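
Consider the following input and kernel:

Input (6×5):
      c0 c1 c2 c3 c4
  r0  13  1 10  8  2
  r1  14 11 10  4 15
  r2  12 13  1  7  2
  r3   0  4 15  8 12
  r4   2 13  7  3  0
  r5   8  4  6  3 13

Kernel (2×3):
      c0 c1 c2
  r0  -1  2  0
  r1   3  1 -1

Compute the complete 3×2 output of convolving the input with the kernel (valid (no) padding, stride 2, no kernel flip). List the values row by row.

32 25
3 54
46 7

Output[0,0]: The receptive field on the input at this output position is [13 1 10 / 14 11 10]. Elementwise product with the kernel and sum: 13·-1 + 1·2 + 14·3 + 11·1 + 10·-1.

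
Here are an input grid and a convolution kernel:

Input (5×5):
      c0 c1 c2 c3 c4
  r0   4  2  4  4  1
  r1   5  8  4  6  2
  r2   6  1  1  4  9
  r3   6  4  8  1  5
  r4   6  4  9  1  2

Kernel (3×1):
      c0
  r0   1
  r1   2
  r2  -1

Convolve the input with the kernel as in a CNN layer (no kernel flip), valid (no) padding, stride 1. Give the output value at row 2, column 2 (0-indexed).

The receptive field on the input at this output position is [1 / 8 / 9]. Elementwise product with the kernel and sum: 1·1 + 8·2 + 9·-1.

8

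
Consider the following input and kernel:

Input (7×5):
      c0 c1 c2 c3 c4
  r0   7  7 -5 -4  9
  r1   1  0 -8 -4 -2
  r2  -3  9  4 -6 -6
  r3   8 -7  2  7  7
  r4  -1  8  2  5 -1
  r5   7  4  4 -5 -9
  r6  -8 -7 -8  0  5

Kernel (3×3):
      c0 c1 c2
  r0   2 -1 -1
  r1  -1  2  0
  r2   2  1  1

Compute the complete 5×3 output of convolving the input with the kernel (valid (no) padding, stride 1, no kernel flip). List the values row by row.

18 23 -19
42 6 -8
-33 54 40
60 -20 -8
-42 -9 -25

Output[0,0]: The receptive field on the input at this output position is [7 7 -5 / 1 0 -8 / -3 9 4]. Elementwise product with the kernel and sum: 7·2 + 7·-1 + -5·-1 + 1·-1 + 0·2 + -3·2 + 9·1 + 4·1.
Output[0,1]: The receptive field on the input at this output position is [7 -5 -4 / 0 -8 -4 / 9 4 -6]. Elementwise product with the kernel and sum: 7·2 + -5·-1 + -4·-1 + 0·-1 + -8·2 + 9·2 + 4·1 + -6·1.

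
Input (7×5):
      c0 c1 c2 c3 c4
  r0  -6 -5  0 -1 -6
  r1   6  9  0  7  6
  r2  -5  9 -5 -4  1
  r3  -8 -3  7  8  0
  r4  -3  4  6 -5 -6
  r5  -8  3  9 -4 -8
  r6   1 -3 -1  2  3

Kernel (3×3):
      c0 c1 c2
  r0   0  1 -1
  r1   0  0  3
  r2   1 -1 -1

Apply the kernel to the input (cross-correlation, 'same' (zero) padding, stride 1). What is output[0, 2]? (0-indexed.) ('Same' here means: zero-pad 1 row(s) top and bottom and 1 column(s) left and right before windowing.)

The receptive field on the zero-padded input at this output position is [0 0 0 / -5 0 -1 / 9 0 7]. Elementwise product with the kernel and sum: 0·1 + 0·-1 + -1·3 + 9·1 + 0·-1 + 7·-1.

-1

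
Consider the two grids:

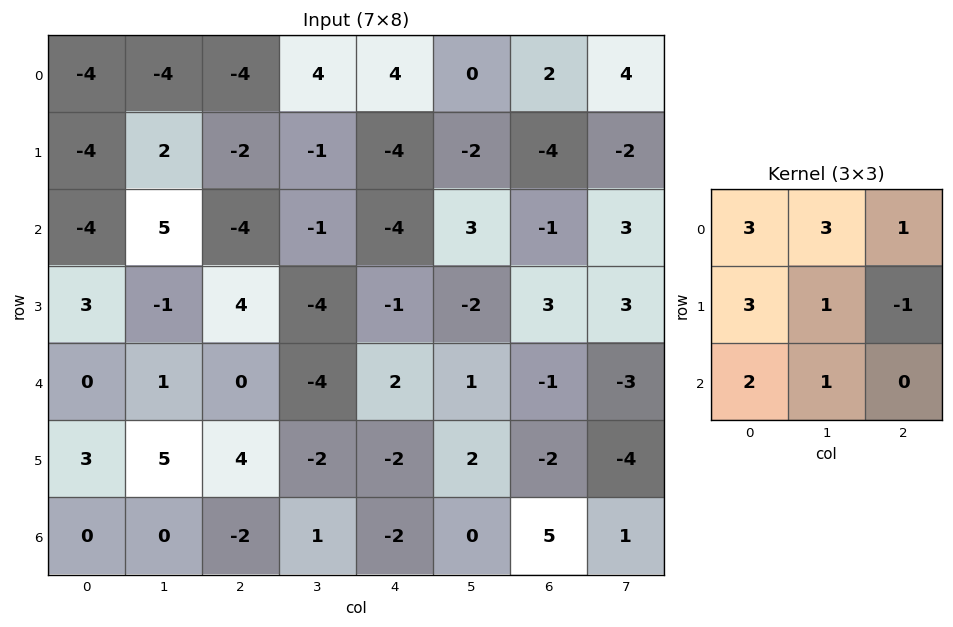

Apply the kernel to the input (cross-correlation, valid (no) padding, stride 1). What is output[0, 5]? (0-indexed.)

The receptive field on the input at this output position is [0 2 4 / -2 -4 -2 / 3 -1 3]. Elementwise product with the kernel and sum: 0·3 + 2·3 + 4·1 + -2·3 + -4·1 + -2·-1 + 3·2 + -1·1.

7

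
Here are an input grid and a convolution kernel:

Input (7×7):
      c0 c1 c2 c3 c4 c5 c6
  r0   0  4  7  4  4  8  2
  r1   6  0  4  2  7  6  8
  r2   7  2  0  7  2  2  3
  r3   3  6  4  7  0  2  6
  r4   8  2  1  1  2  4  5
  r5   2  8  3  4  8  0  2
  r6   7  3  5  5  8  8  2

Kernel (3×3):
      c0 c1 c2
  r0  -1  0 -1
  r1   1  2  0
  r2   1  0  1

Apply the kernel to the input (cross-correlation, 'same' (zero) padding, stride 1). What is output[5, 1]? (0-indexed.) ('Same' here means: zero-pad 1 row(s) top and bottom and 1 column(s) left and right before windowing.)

21

The receptive field on the zero-padded input at this output position is [8 2 1 / 2 8 3 / 7 3 5]. Elementwise product with the kernel and sum: 8·-1 + 1·-1 + 2·1 + 8·2 + 7·1 + 5·1.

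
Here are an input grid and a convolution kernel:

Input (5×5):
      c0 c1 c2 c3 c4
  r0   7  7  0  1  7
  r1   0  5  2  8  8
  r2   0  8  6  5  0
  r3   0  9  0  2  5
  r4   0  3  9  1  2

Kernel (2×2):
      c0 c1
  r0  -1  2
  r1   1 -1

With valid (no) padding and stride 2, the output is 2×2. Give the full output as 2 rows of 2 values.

Output[0,0]: The receptive field on the input at this output position is [7 7 / 0 5]. Elementwise product with the kernel and sum: 7·-1 + 7·2 + 0·1 + 5·-1.

2 -4
7 2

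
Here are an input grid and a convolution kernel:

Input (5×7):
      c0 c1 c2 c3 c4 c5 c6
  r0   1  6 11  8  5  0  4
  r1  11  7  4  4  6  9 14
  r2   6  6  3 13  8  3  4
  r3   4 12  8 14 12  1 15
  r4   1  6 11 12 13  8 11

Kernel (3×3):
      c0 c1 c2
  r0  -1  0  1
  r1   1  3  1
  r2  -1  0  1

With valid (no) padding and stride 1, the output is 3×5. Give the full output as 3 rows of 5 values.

43 32 21 13 42
24 27 56 32 32
55 63 69 37 24

Output[0,0]: The receptive field on the input at this output position is [1 6 11 / 11 7 4 / 6 6 3]. Elementwise product with the kernel and sum: 1·-1 + 11·1 + 11·1 + 7·3 + 4·1 + 6·-1 + 3·1.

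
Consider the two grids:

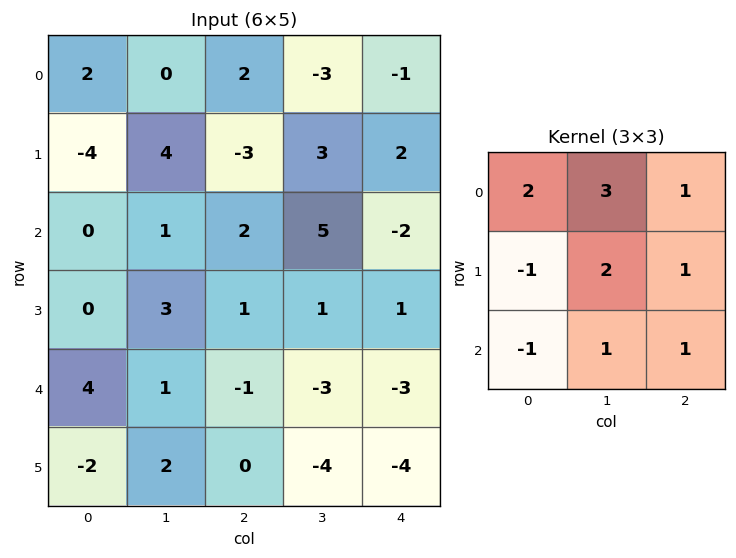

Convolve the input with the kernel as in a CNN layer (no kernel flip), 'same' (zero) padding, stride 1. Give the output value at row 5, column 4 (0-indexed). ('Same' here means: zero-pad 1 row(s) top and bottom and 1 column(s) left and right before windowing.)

The receptive field on the zero-padded input at this output position is [-3 -3 0 / -4 -4 0 / 0 0 0]. Elementwise product with the kernel and sum: -3·2 + -3·3 + 0·1 + -4·-1 + -4·2 + 0·1 + 0·-1 + 0·1 + 0·1.

-19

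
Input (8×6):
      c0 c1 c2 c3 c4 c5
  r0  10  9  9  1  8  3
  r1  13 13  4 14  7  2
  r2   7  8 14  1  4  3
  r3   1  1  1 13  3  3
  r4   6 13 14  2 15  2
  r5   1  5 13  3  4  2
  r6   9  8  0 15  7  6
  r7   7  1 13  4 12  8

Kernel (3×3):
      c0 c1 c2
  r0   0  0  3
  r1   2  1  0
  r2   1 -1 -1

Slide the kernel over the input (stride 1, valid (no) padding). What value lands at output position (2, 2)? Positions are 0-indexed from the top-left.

The receptive field on the input at this output position is [14 1 4 / 1 13 3 / 14 2 15]. Elementwise product with the kernel and sum: 4·3 + 1·2 + 13·1 + 14·1 + 2·-1 + 15·-1.

24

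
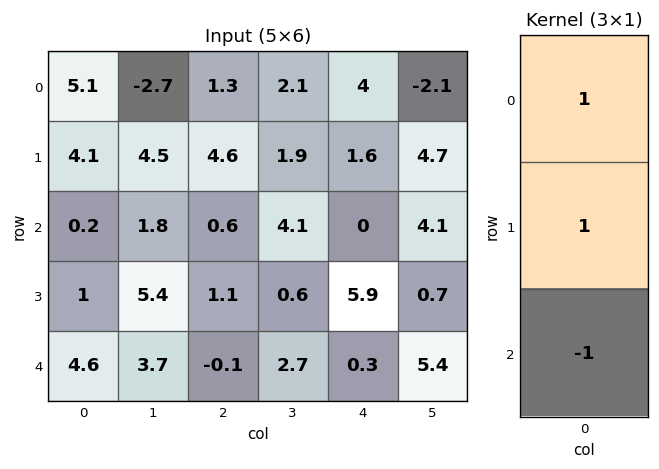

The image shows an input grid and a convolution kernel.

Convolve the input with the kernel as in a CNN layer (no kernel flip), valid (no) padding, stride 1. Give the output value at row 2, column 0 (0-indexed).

The receptive field on the input at this output position is [0.2 / 1 / 4.6]. Elementwise product with the kernel and sum: 0.2·1 + 1·1 + 4.6·-1.

-3.4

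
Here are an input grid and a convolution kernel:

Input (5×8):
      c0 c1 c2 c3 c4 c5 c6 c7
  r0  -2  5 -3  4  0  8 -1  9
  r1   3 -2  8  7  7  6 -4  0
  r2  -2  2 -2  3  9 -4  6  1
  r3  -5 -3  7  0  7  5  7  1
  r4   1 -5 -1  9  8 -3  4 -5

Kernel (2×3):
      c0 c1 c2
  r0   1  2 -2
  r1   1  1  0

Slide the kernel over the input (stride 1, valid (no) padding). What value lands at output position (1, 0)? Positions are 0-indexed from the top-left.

-17

The receptive field on the input at this output position is [3 -2 8 / -2 2 -2]. Elementwise product with the kernel and sum: 3·1 + -2·2 + 8·-2 + -2·1 + 2·1.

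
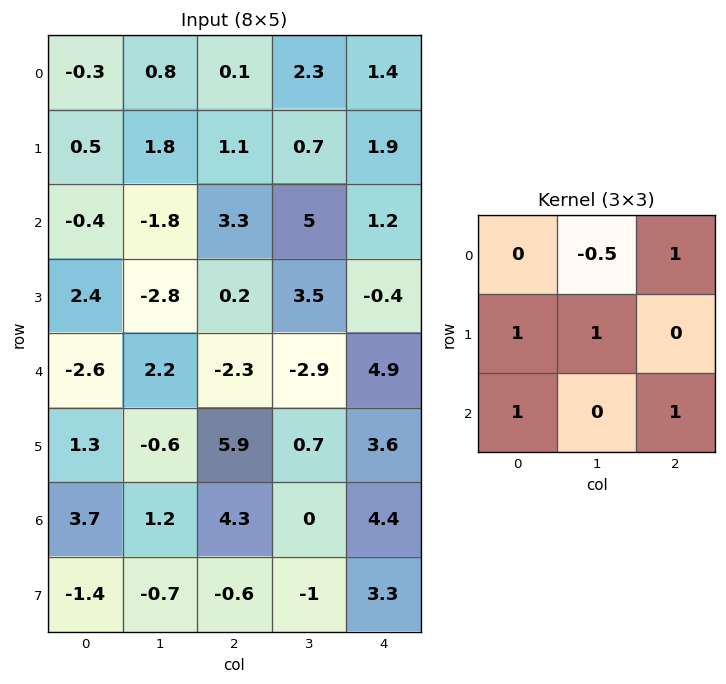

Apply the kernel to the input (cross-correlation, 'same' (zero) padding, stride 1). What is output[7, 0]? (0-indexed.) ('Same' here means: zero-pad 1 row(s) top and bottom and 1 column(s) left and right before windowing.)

The receptive field on the zero-padded input at this output position is [0 3.7 1.2 / 0 -1.4 -0.7 / 0 0 0]. Elementwise product with the kernel and sum: 3.7·-0.5 + 1.2·1 + 0·1 + -1.4·1 + 0·1 + 0·1.

-2.05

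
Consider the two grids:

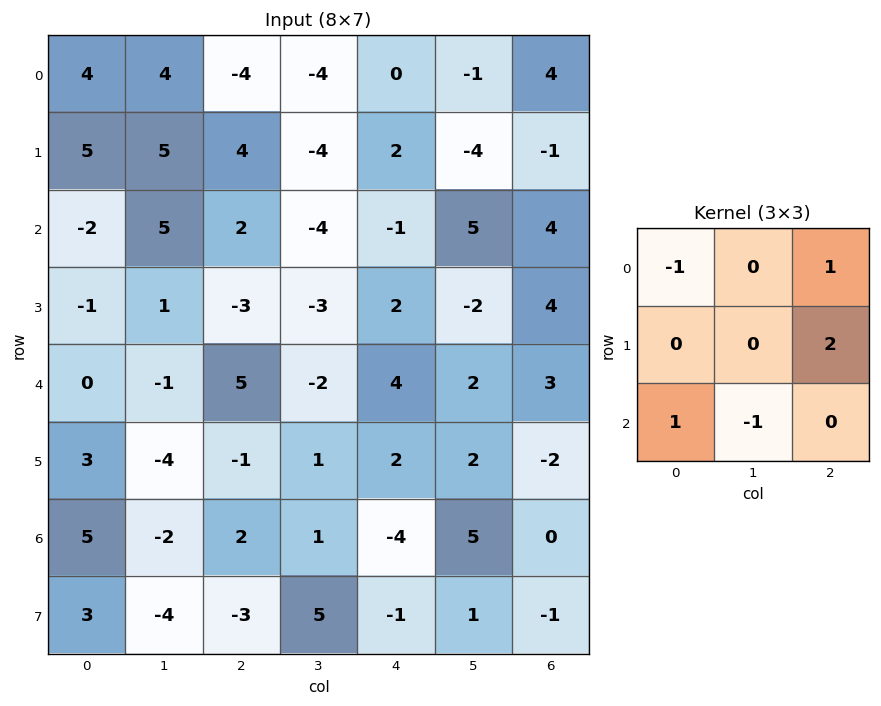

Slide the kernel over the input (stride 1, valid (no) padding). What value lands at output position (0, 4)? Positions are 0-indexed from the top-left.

-4

The receptive field on the input at this output position is [0 -1 4 / 2 -4 -1 / -1 5 4]. Elementwise product with the kernel and sum: 0·-1 + 4·1 + -1·2 + -1·1 + 5·-1.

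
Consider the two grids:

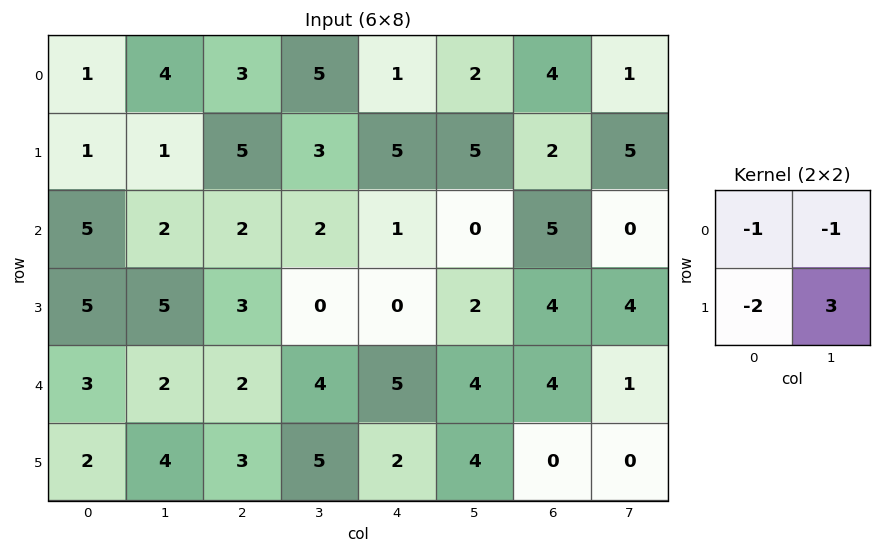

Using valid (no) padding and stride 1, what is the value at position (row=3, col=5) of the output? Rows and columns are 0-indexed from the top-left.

-2

The receptive field on the input at this output position is [2 4 / 4 4]. Elementwise product with the kernel and sum: 2·-1 + 4·-1 + 4·-2 + 4·3.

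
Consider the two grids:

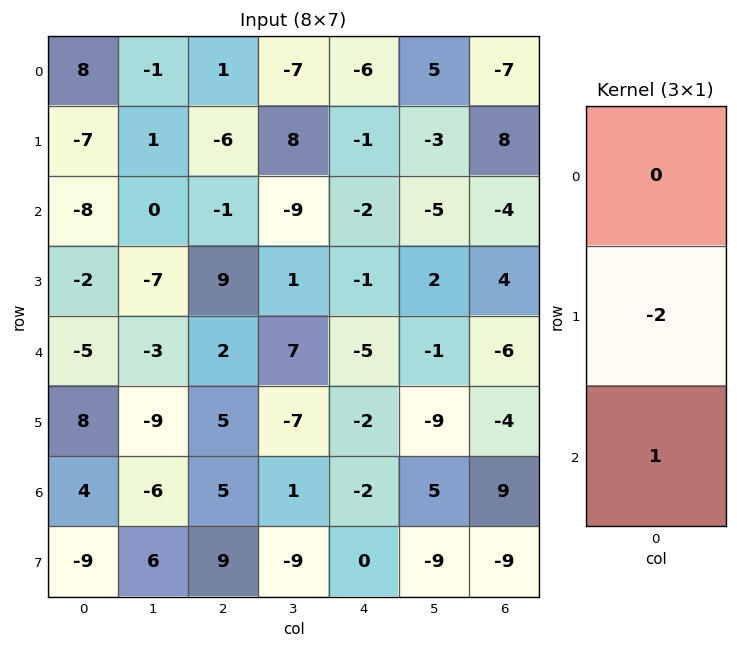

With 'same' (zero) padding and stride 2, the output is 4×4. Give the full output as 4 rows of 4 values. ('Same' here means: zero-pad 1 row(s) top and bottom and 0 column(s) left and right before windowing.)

-23 -8 11 22
14 11 3 12
18 1 8 8
-17 -1 4 -27

Output[0,0]: The receptive field on the zero-padded input at this output position is [0 / 8 / -7]. Elementwise product with the kernel and sum: 8·-2 + -7·1.
Output[0,1]: The receptive field on the zero-padded input at this output position is [0 / 1 / -6]. Elementwise product with the kernel and sum: 1·-2 + -6·1.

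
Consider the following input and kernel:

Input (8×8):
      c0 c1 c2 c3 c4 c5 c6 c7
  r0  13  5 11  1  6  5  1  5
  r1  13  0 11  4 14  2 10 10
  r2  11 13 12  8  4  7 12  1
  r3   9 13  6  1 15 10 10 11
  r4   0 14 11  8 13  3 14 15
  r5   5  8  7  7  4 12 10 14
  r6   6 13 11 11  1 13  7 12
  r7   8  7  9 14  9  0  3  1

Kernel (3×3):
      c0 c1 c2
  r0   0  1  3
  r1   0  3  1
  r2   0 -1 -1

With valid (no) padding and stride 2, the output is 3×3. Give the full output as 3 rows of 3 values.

24 33 5
69 17 66
54 60 71

Output[0,0]: The receptive field on the input at this output position is [13 5 11 / 13 0 11 / 11 13 12]. Elementwise product with the kernel and sum: 5·1 + 11·3 + 0·3 + 11·1 + 13·-1 + 12·-1.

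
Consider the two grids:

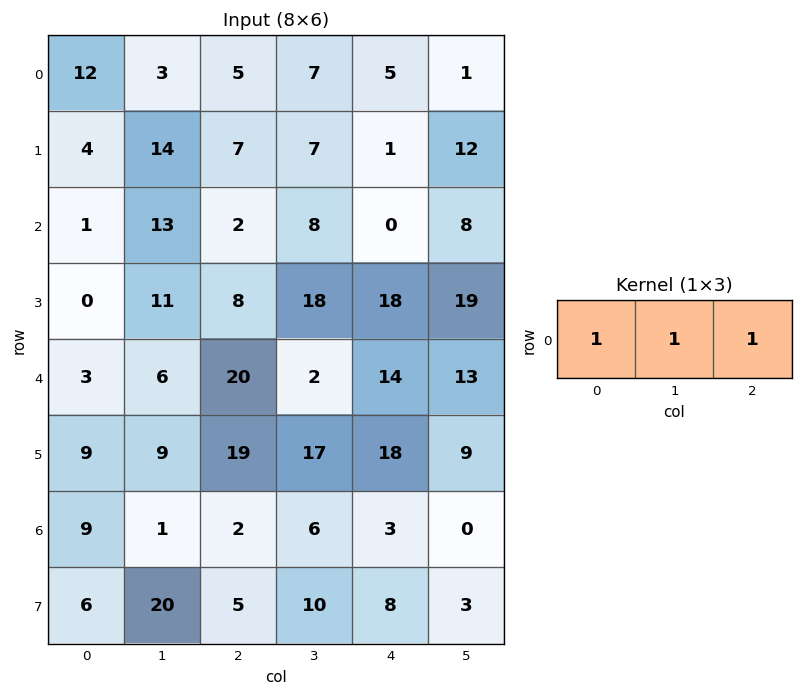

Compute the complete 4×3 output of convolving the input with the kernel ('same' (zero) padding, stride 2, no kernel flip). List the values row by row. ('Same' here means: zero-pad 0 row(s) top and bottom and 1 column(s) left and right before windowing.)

Output[0,0]: The receptive field on the zero-padded input at this output position is [0 12 3]. Elementwise product with the kernel and sum: 0·1 + 12·1 + 3·1.
Output[0,1]: The receptive field on the zero-padded input at this output position is [3 5 7]. Elementwise product with the kernel and sum: 3·1 + 5·1 + 7·1.

15 15 13
14 23 16
9 28 29
10 9 9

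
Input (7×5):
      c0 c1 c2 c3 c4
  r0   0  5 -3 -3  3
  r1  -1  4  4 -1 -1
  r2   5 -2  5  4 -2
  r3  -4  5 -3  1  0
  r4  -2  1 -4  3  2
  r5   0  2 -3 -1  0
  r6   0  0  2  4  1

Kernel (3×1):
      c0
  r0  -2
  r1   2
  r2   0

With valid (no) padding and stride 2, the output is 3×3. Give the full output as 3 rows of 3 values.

Output[0,0]: The receptive field on the input at this output position is [0 / -1 / 5]. Elementwise product with the kernel and sum: 0·-2 + -1·2.

-2 14 -8
-18 -16 4
4 2 -4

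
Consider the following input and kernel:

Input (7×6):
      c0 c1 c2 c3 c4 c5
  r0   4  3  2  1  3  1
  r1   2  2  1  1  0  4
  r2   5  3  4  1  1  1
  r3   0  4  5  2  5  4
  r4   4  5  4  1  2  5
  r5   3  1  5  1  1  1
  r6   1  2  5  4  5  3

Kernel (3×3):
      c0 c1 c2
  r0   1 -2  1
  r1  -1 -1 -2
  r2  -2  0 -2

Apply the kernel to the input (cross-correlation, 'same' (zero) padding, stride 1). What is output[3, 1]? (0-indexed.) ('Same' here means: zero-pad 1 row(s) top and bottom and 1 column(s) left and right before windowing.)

-27

The receptive field on the zero-padded input at this output position is [5 3 4 / 0 4 5 / 4 5 4]. Elementwise product with the kernel and sum: 5·1 + 3·-2 + 4·1 + 0·-1 + 4·-1 + 5·-2 + 4·-2 + 4·-2.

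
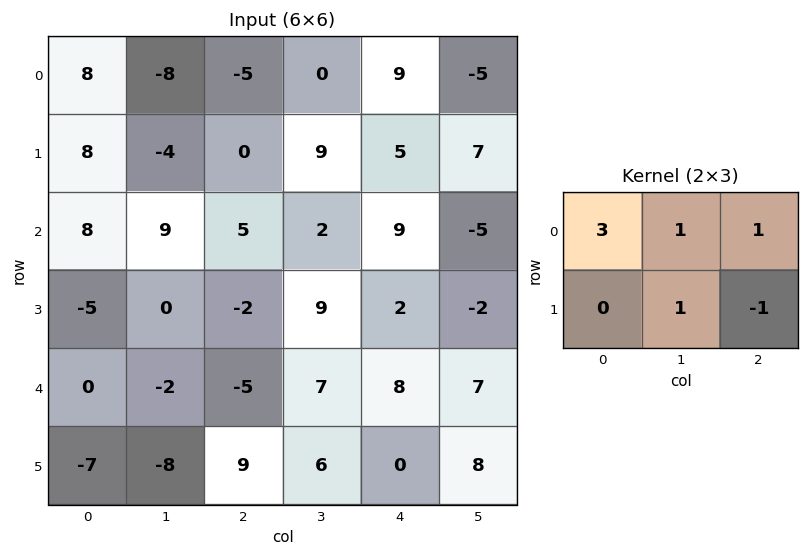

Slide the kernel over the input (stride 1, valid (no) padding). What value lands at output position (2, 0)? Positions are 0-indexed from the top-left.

The receptive field on the input at this output position is [8 9 5 / -5 0 -2]. Elementwise product with the kernel and sum: 8·3 + 9·1 + 5·1 + 0·1 + -2·-1.

40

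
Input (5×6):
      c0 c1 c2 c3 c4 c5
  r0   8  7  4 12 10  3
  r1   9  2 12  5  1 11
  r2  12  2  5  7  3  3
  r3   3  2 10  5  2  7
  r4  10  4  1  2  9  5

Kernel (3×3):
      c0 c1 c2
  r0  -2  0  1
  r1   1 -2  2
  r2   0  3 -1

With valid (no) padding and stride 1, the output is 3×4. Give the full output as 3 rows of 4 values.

Output[0,0]: The receptive field on the input at this output position is [8 7 4 / 9 2 12 / 12 2 5]. Elementwise product with the kernel and sum: 8·-2 + 4·1 + 9·1 + 2·-2 + 12·2 + 2·3 + 5·-1.

18 -6 24 10
8 32 -13 7
11 -4 -6 26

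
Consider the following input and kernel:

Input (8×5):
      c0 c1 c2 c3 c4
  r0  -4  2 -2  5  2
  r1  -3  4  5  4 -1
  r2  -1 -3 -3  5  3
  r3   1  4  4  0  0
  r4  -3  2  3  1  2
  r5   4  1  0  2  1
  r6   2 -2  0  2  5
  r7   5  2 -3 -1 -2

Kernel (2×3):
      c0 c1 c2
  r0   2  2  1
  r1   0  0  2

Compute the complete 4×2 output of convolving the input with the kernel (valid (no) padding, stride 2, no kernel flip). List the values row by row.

Output[0,0]: The receptive field on the input at this output position is [-4 2 -2 / -3 4 5]. Elementwise product with the kernel and sum: -4·2 + 2·2 + -2·1 + 5·2.

4 6
-3 7
1 12
-6 5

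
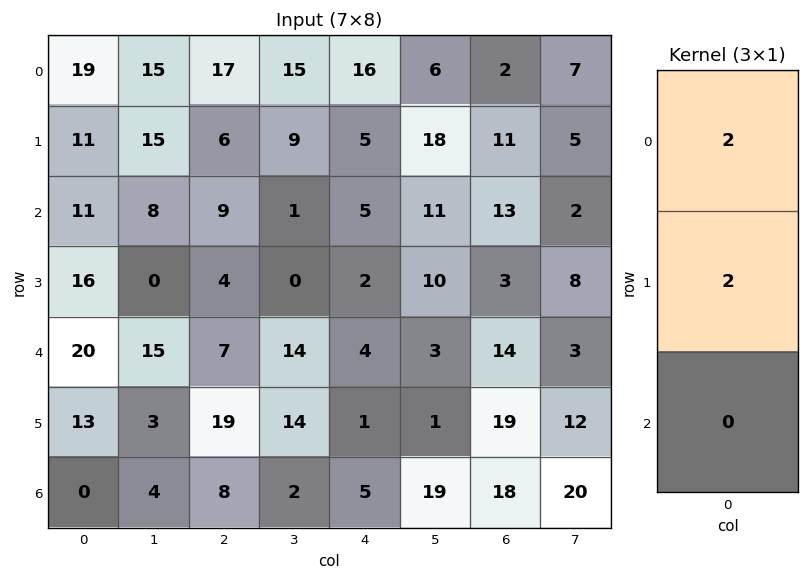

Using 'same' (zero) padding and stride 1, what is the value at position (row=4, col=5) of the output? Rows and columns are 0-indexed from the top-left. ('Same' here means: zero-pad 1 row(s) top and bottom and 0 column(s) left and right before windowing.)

The receptive field on the zero-padded input at this output position is [10 / 3 / 1]. Elementwise product with the kernel and sum: 10·2 + 3·2.

26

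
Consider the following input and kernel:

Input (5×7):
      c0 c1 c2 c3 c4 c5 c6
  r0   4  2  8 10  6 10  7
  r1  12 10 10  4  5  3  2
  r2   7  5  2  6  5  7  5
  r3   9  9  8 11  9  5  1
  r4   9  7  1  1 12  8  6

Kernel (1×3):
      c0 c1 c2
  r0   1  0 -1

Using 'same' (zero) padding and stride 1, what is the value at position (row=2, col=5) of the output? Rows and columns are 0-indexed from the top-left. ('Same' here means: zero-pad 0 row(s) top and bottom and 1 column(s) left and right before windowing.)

The receptive field on the zero-padded input at this output position is [5 7 5]. Elementwise product with the kernel and sum: 5·1 + 5·-1.

0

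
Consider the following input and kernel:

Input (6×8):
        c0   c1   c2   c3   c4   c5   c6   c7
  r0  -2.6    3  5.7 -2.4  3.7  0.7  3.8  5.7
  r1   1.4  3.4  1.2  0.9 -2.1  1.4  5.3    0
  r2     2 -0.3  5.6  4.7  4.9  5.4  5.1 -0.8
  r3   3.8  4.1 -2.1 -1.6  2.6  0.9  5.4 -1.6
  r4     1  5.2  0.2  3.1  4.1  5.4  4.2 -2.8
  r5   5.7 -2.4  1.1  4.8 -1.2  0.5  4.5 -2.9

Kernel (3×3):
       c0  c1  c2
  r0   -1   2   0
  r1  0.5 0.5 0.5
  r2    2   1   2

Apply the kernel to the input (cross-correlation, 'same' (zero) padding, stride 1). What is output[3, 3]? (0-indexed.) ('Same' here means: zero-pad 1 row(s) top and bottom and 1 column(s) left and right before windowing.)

14.95

The receptive field on the zero-padded input at this output position is [5.6 4.7 4.9 / -2.1 -1.6 2.6 / 0.2 3.1 4.1]. Elementwise product with the kernel and sum: 5.6·-1 + 4.7·2 + -2.1·0.5 + -1.6·0.5 + 2.6·0.5 + 0.2·2 + 3.1·1 + 4.1·2.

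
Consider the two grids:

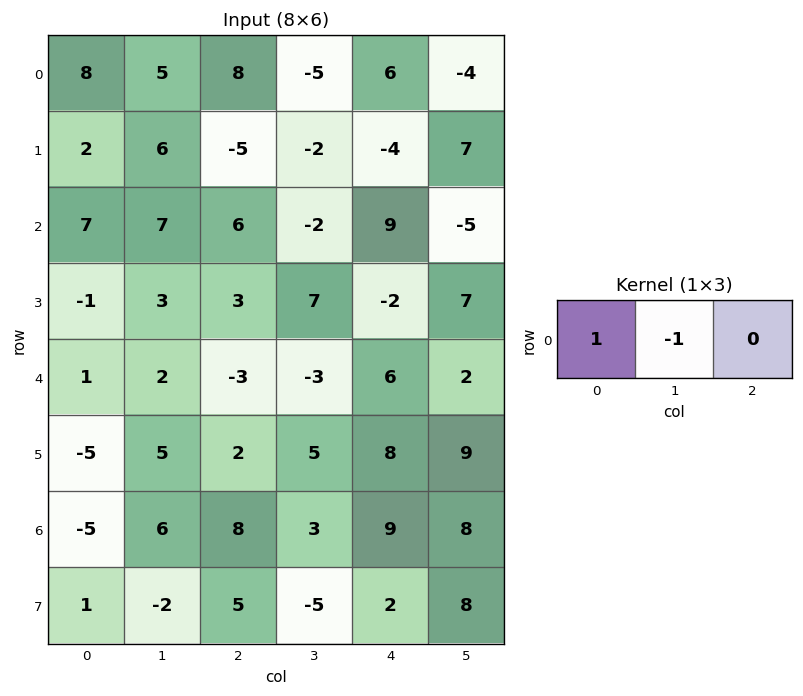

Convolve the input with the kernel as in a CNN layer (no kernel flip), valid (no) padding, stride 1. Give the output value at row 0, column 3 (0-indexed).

The receptive field on the input at this output position is [-5 6 -4]. Elementwise product with the kernel and sum: -5·1 + 6·-1.

-11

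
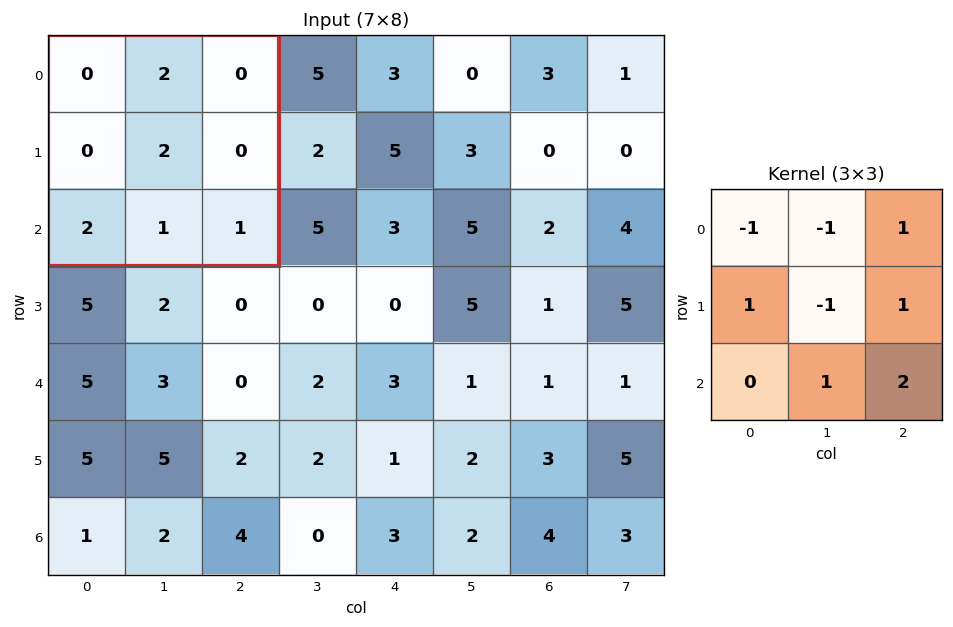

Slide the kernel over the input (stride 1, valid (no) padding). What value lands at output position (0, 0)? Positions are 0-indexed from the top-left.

The receptive field on the input at this output position is [0 2 0 / 0 2 0 / 2 1 1]. Elementwise product with the kernel and sum: 0·-1 + 2·-1 + 0·1 + 0·1 + 2·-1 + 0·1 + 1·1 + 1·2.

-1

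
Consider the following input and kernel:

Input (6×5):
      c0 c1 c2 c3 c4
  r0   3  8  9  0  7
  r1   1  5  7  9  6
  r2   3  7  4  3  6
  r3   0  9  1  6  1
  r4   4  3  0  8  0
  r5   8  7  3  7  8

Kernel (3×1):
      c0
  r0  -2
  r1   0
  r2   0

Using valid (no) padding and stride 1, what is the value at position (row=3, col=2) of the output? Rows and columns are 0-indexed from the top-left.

The receptive field on the input at this output position is [1 / 0 / 3]. Elementwise product with the kernel and sum: 1·-2.

-2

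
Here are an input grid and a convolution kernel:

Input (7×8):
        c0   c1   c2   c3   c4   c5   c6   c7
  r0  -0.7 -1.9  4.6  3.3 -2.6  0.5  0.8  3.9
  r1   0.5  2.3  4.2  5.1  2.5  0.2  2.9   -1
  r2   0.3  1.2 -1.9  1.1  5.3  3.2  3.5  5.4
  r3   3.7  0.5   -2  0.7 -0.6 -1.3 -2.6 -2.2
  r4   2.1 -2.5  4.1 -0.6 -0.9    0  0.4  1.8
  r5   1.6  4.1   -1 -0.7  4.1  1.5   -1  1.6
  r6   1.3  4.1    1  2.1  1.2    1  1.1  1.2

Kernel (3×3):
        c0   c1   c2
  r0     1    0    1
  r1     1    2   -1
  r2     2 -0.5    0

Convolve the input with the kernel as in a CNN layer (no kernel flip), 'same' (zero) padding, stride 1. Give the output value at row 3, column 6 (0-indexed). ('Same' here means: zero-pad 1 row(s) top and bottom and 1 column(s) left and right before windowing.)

The receptive field on the zero-padded input at this output position is [3.2 3.5 5.4 / -1.3 -2.6 -2.2 / 0 0.4 1.8]. Elementwise product with the kernel and sum: 3.2·1 + 5.4·1 + -1.3·1 + -2.6·2 + -2.2·-1 + 0·2 + 0.4·-0.5.

4.1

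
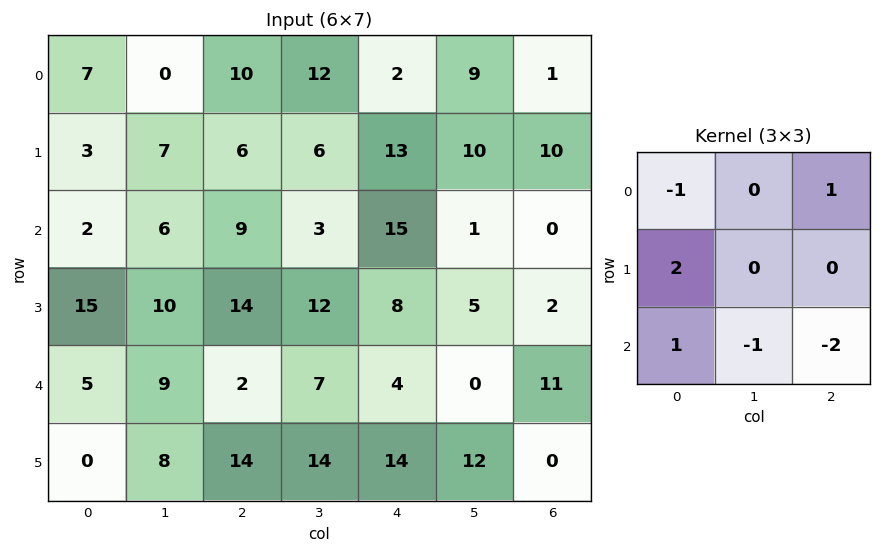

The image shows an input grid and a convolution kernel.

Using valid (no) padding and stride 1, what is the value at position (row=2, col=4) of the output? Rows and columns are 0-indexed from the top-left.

The receptive field on the input at this output position is [15 1 0 / 8 5 2 / 4 0 11]. Elementwise product with the kernel and sum: 15·-1 + 0·1 + 8·2 + 4·1 + 0·-1 + 11·-2.

-17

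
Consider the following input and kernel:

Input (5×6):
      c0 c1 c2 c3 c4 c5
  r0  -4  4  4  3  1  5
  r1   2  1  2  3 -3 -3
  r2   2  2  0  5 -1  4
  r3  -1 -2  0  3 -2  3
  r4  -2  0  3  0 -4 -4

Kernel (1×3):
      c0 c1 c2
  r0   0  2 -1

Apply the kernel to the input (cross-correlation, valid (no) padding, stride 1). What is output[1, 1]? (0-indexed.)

1

The receptive field on the input at this output position is [1 2 3]. Elementwise product with the kernel and sum: 2·2 + 3·-1.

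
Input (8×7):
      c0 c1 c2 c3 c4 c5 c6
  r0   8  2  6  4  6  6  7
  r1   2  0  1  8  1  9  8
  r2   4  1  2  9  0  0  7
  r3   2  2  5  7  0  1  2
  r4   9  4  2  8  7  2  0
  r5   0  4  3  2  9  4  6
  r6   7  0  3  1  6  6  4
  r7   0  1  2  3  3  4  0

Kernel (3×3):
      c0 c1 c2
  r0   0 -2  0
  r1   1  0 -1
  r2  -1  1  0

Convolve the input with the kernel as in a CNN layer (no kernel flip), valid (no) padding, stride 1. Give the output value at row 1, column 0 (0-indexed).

The receptive field on the input at this output position is [2 0 1 / 4 1 2 / 2 2 5]. Elementwise product with the kernel and sum: 0·-2 + 4·1 + 2·-1 + 2·-1 + 2·1.

2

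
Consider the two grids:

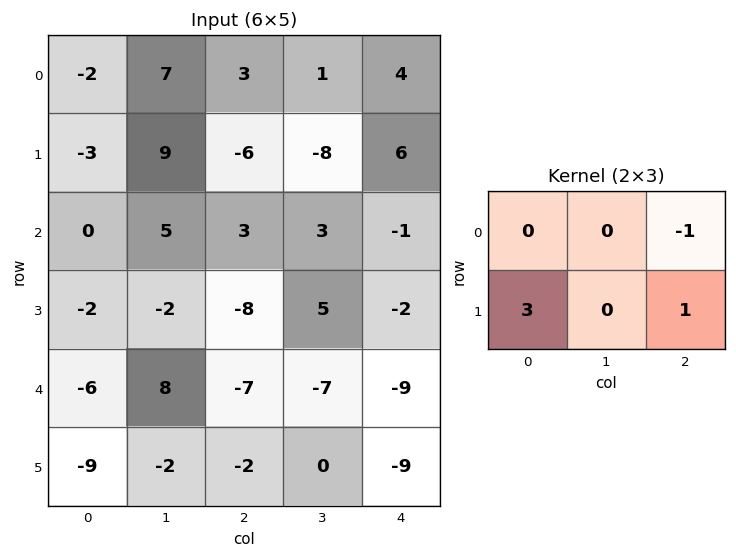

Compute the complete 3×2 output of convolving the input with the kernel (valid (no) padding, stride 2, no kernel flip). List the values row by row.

-18 -16
-17 -25
-22 -6

Output[0,0]: The receptive field on the input at this output position is [-2 7 3 / -3 9 -6]. Elementwise product with the kernel and sum: 3·-1 + -3·3 + -6·1.
Output[0,1]: The receptive field on the input at this output position is [3 1 4 / -6 -8 6]. Elementwise product with the kernel and sum: 4·-1 + -6·3 + 6·1.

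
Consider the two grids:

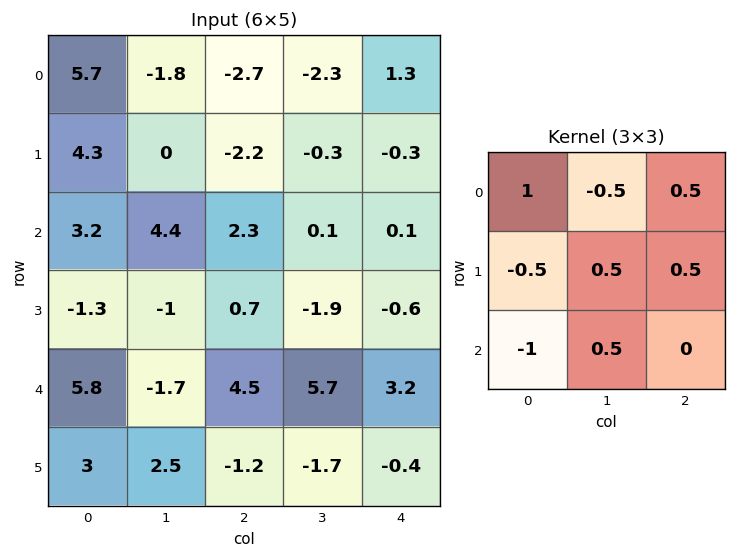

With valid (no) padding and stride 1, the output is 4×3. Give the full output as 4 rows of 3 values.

Output[0,0]: The receptive field on the input at this output position is [5.7 -1.8 -2.7 / 4.3 0 -2.2 / 3.2 4.4 2.3]. Elementwise product with the kernel and sum: 5.7·1 + -1.8·-0.5 + -2.7·0.5 + 4.3·-0.5 + 0·0.5 + -2.2·0.5 + 3.2·-1 + 4.4·0.5.
Output[0,1]: The receptive field on the input at this output position is [-1.8 -2.7 -2.3 / 0 -2.2 -0.3 / 4.4 2.3 0.1]. Elementwise product with the kernel and sum: -1.8·1 + -2.7·-0.5 + -2.3·0.5 + 0·-0.5 + -2.2·0.5 + -0.3·0.5 + 4.4·-1 + 2.3·0.5.

1 -6.1 -2.35
5.75 1.3 -4.9
-4 7.15 -0.95
-3.7 0.55 3.9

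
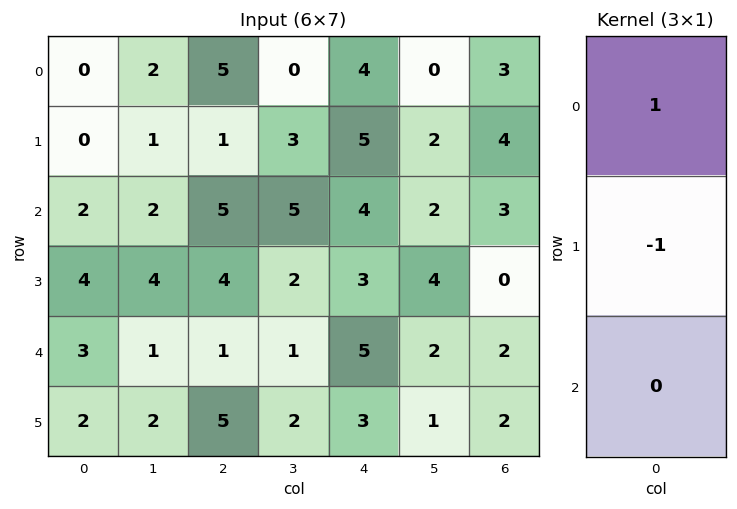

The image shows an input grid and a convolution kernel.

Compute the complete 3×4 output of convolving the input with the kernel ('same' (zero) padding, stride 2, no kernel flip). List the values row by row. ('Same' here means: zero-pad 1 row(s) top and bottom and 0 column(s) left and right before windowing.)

Output[0,0]: The receptive field on the zero-padded input at this output position is [0 / 0 / 0]. Elementwise product with the kernel and sum: 0·1 + 0·-1.
Output[0,1]: The receptive field on the zero-padded input at this output position is [0 / 5 / 1]. Elementwise product with the kernel and sum: 0·1 + 5·-1.

0 -5 -4 -3
-2 -4 1 1
1 3 -2 -2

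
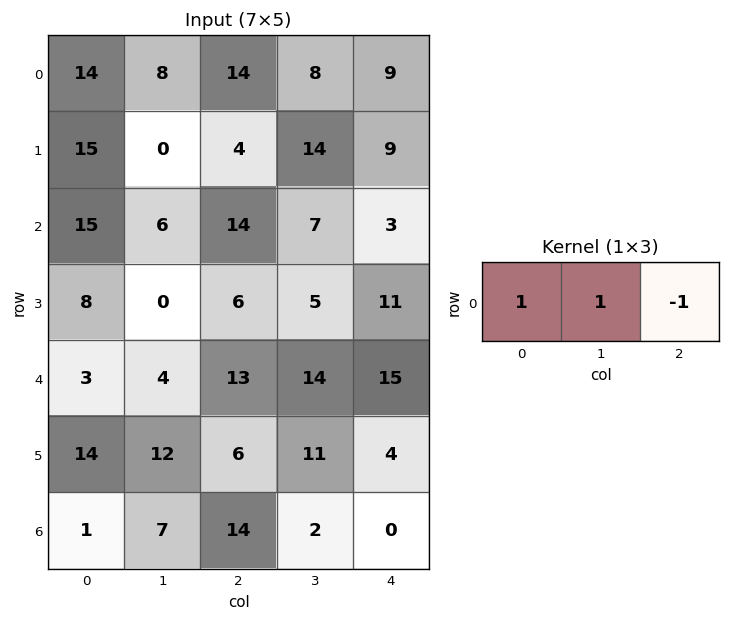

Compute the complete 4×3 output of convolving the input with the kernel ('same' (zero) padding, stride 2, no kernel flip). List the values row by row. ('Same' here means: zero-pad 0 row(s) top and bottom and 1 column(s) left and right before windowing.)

6 14 17
9 13 10
-1 3 29
-6 19 2

Output[0,0]: The receptive field on the zero-padded input at this output position is [0 14 8]. Elementwise product with the kernel and sum: 0·1 + 14·1 + 8·-1.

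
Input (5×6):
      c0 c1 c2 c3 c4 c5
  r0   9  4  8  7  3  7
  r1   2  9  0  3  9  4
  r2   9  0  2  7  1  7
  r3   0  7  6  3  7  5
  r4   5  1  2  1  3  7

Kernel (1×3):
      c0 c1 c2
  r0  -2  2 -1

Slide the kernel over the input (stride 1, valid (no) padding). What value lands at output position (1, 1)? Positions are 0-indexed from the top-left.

-21

The receptive field on the input at this output position is [9 0 3]. Elementwise product with the kernel and sum: 9·-2 + 0·2 + 3·-1.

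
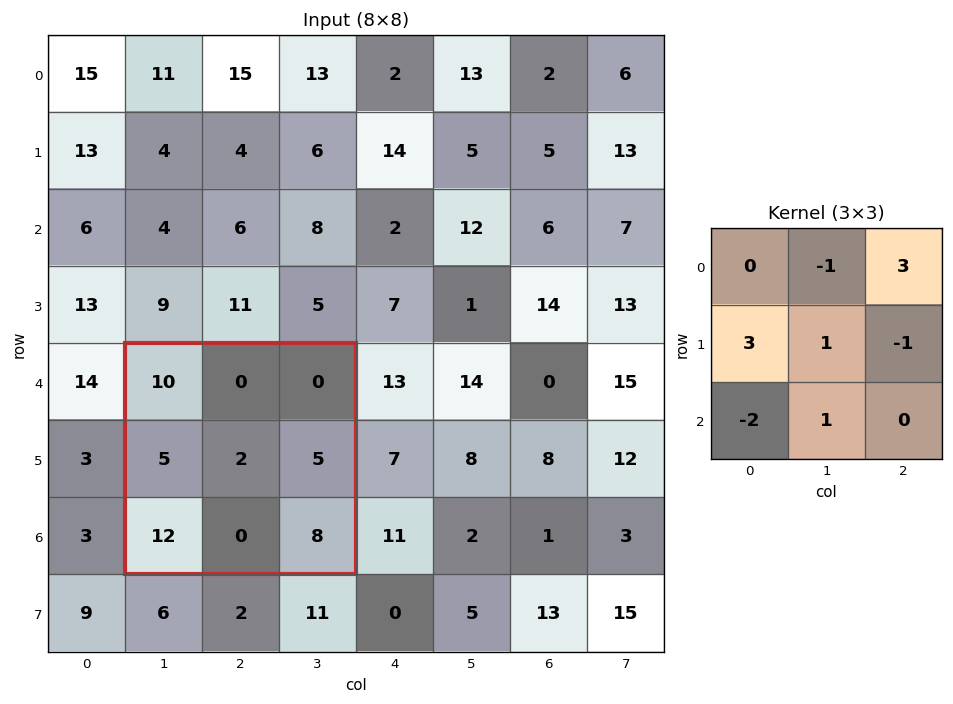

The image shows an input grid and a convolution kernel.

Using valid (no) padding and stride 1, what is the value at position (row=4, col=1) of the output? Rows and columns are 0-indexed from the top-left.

-12

The receptive field on the input at this output position is [10 0 0 / 5 2 5 / 12 0 8]. Elementwise product with the kernel and sum: 0·-1 + 0·3 + 5·3 + 2·1 + 5·-1 + 12·-2 + 0·1.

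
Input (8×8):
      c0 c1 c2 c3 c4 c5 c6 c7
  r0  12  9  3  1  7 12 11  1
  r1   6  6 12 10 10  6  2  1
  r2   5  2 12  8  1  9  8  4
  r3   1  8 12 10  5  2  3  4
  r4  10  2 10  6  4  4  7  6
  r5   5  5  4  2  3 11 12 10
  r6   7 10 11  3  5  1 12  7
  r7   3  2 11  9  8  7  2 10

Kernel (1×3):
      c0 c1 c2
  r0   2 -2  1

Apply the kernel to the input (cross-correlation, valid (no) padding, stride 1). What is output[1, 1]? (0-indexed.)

The receptive field on the input at this output position is [6 12 10]. Elementwise product with the kernel and sum: 6·2 + 12·-2 + 10·1.

-2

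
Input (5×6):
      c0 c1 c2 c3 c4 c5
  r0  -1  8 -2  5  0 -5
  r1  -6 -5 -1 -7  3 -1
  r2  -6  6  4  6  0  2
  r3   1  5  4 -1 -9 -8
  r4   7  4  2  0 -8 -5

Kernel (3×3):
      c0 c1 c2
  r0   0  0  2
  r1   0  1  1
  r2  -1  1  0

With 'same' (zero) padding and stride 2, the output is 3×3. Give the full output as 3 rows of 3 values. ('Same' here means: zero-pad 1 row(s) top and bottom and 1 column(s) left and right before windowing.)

1 7 5
-9 -5 -8
21 0 -29

Output[0,0]: The receptive field on the zero-padded input at this output position is [0 0 0 / 0 -1 8 / 0 -6 -5]. Elementwise product with the kernel and sum: 0·2 + -1·1 + 8·1 + 0·-1 + -6·1.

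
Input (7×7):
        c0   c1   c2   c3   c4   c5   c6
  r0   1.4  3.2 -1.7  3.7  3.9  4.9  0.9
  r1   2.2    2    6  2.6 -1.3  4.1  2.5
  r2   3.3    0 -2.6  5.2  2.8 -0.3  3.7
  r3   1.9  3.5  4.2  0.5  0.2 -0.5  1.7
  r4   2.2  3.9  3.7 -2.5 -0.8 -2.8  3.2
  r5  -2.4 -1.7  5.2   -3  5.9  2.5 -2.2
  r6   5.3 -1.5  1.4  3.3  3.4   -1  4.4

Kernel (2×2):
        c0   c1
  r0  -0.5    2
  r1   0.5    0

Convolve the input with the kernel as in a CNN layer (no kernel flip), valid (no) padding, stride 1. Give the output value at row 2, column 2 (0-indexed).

The receptive field on the input at this output position is [-2.6 5.2 / 4.2 0.5]. Elementwise product with the kernel and sum: -2.6·-0.5 + 5.2·2 + 4.2·0.5.

13.8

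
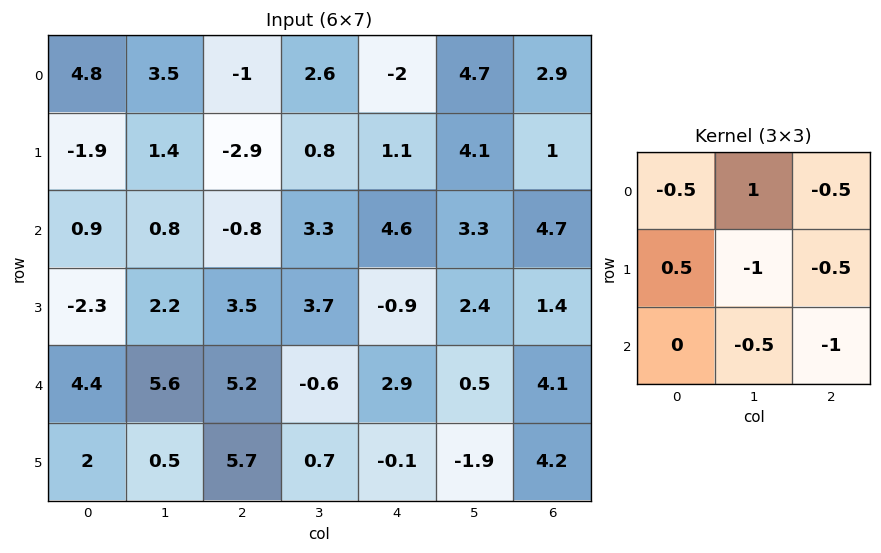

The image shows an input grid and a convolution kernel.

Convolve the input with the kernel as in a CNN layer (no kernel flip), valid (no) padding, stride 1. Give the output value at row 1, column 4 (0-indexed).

The receptive field on the input at this output position is [1.1 4.1 1 / 4.6 3.3 4.7 / -0.9 2.4 1.4]. Elementwise product with the kernel and sum: 1.1·-0.5 + 4.1·1 + 1·-0.5 + 4.6·0.5 + 3.3·-1 + 4.7·-0.5 + 2.4·-0.5 + 1.4·-1.

-2.9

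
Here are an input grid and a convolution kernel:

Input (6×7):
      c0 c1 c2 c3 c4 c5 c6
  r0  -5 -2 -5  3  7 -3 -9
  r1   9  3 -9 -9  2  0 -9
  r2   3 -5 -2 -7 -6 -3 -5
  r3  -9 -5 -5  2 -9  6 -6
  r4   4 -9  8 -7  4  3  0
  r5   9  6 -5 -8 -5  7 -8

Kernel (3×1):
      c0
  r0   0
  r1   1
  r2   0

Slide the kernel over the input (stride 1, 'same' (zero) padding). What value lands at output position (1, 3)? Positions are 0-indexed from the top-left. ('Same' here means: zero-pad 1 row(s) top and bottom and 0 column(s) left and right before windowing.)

The receptive field on the zero-padded input at this output position is [3 / -9 / -7]. Elementwise product with the kernel and sum: -9·1.

-9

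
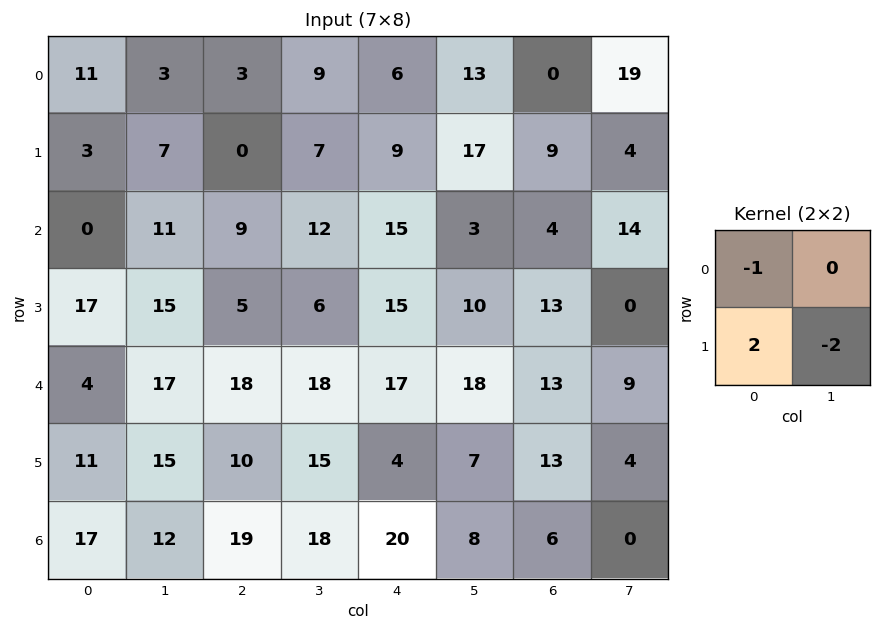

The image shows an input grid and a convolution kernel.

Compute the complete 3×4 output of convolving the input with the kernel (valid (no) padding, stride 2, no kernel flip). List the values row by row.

Output[0,0]: The receptive field on the input at this output position is [11 3 / 3 7]. Elementwise product with the kernel and sum: 11·-1 + 3·2 + 7·-2.

-19 -17 -22 10
4 -11 -5 22
-12 -28 -23 5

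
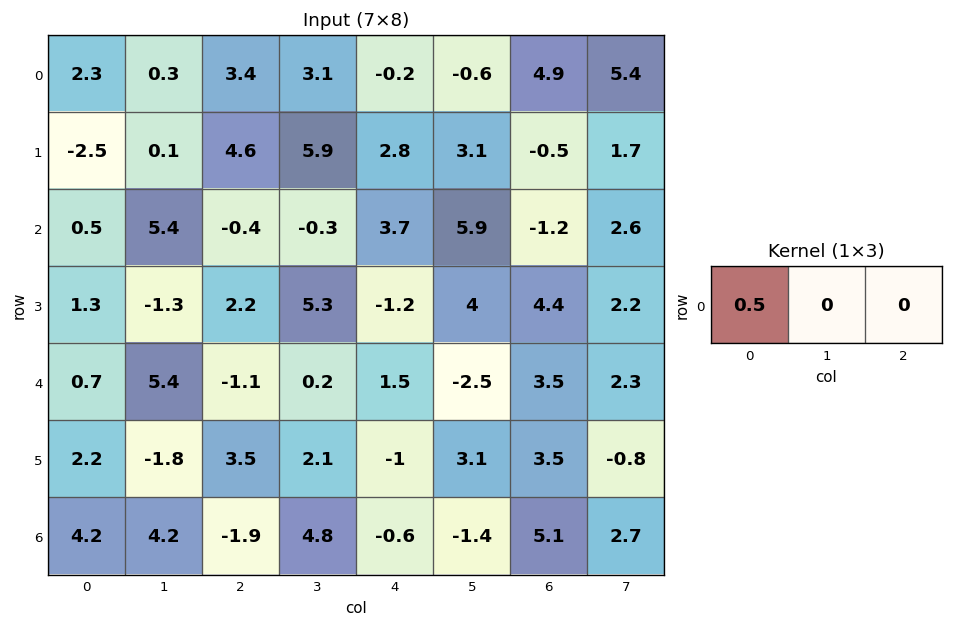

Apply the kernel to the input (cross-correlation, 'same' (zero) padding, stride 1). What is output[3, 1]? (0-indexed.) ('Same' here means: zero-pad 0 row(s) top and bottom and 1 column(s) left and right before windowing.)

The receptive field on the zero-padded input at this output position is [1.3 -1.3 2.2]. Elementwise product with the kernel and sum: 1.3·0.5.

0.65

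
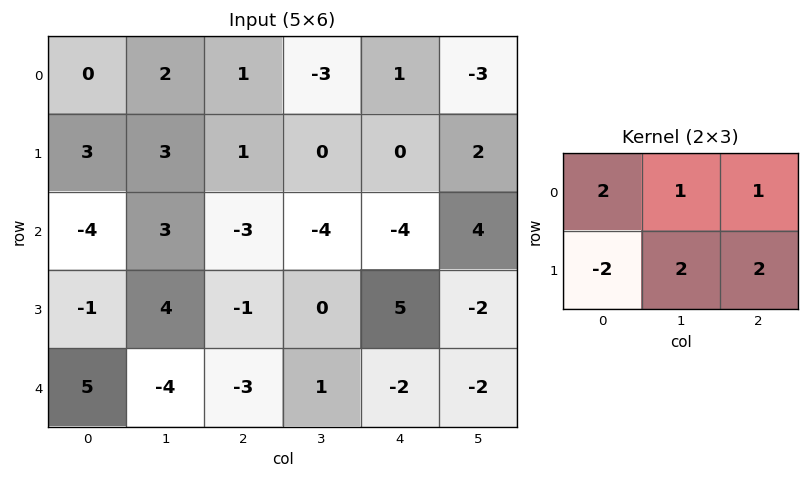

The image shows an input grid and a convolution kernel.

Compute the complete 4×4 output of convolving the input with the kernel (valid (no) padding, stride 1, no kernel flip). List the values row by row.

Output[0,0]: The receptive field on the input at this output position is [0 2 1 / 3 3 1]. Elementwise product with the kernel and sum: 0·2 + 2·1 + 1·1 + 3·-2 + 3·2 + 1·2.
Output[0,1]: The receptive field on the input at this output position is [2 1 -3 / 3 1 0]. Elementwise product with the kernel and sum: 2·2 + 1·1 + -3·1 + 3·-2 + 1·2 + 0·2.

5 -2 -2 -4
18 -13 -8 10
0 -11 -2 -2
-23 11 7 -7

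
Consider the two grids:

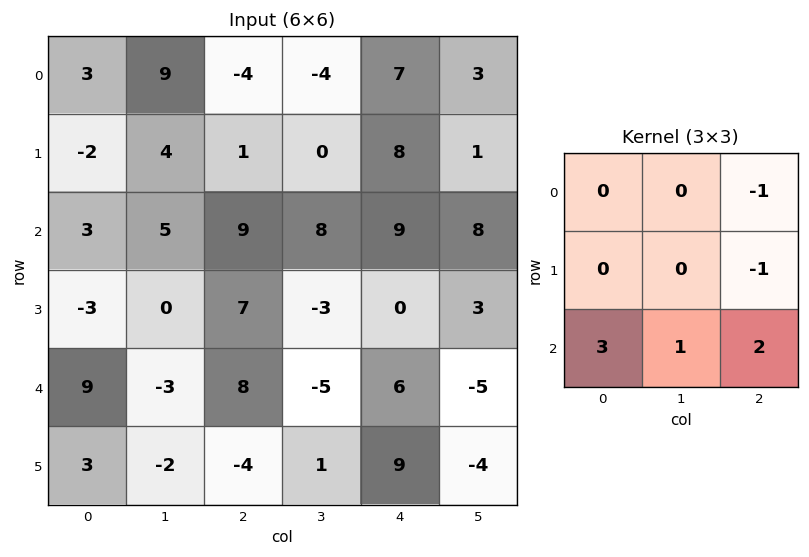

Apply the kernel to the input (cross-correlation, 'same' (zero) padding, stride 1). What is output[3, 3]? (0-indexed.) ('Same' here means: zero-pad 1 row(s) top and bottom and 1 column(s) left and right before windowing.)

The receptive field on the zero-padded input at this output position is [9 8 9 / 7 -3 0 / 8 -5 6]. Elementwise product with the kernel and sum: 9·-1 + 0·-1 + 8·3 + -5·1 + 6·2.

22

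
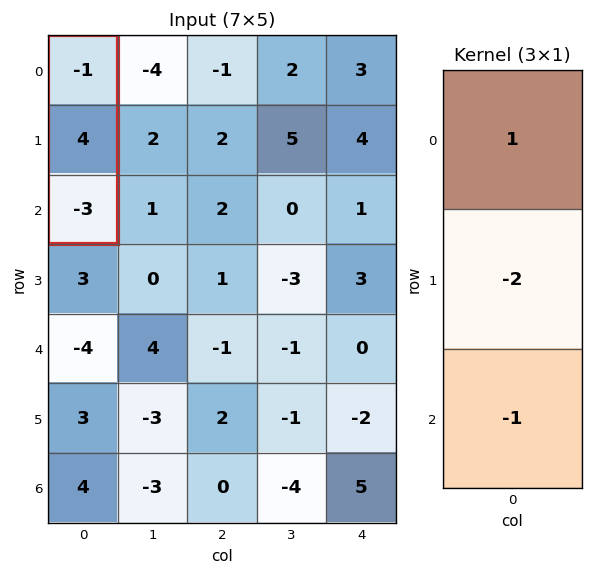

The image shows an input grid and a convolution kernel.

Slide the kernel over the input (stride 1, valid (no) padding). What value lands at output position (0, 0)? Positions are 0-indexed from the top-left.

The receptive field on the input at this output position is [-1 / 4 / -3]. Elementwise product with the kernel and sum: -1·1 + 4·-2 + -3·-1.

-6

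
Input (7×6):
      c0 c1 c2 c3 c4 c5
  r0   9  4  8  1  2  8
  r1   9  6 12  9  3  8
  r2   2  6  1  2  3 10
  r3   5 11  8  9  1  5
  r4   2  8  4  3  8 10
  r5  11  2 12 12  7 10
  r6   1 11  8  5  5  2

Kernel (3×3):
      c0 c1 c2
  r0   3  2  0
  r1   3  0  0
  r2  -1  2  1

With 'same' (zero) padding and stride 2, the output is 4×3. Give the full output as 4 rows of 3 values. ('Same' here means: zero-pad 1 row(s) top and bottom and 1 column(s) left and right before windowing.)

Output[0,0]: The receptive field on the zero-padded input at this output position is [0 0 0 / 0 9 4 / 0 9 6]. Elementwise product with the kernel and sum: 0·3 + 0·2 + 0·3 + 0·-1 + 9·2 + 6·1.

24 39 8
39 74 37
34 107 50
22 63 65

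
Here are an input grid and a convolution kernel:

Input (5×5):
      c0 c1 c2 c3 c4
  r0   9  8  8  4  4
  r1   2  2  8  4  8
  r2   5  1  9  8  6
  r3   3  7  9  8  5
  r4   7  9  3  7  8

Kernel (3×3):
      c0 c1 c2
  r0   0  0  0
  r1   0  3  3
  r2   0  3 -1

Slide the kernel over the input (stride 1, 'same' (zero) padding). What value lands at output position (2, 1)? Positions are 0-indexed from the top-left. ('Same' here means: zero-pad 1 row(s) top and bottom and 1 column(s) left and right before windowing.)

The receptive field on the zero-padded input at this output position is [2 2 8 / 5 1 9 / 3 7 9]. Elementwise product with the kernel and sum: 1·3 + 9·3 + 7·3 + 9·-1.

42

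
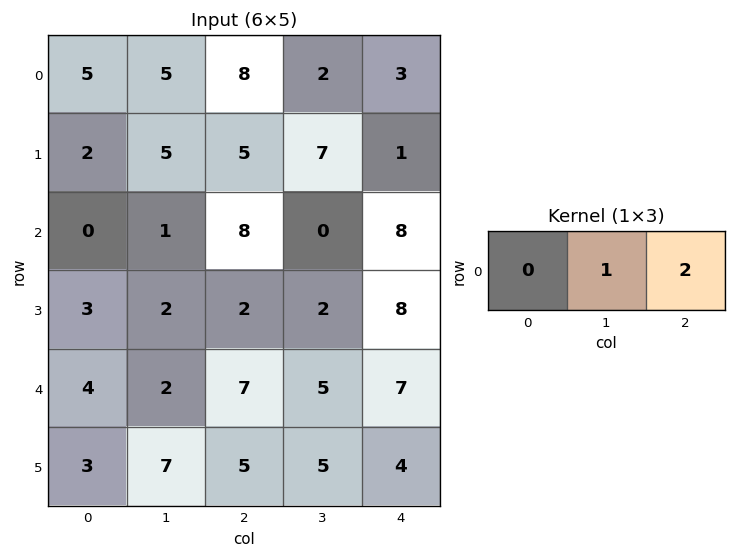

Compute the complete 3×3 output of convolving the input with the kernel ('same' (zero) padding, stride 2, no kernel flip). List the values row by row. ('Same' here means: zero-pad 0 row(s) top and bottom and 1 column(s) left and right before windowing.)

Output[0,0]: The receptive field on the zero-padded input at this output position is [0 5 5]. Elementwise product with the kernel and sum: 5·1 + 5·2.
Output[0,1]: The receptive field on the zero-padded input at this output position is [5 8 2]. Elementwise product with the kernel and sum: 8·1 + 2·2.

15 12 3
2 8 8
8 17 7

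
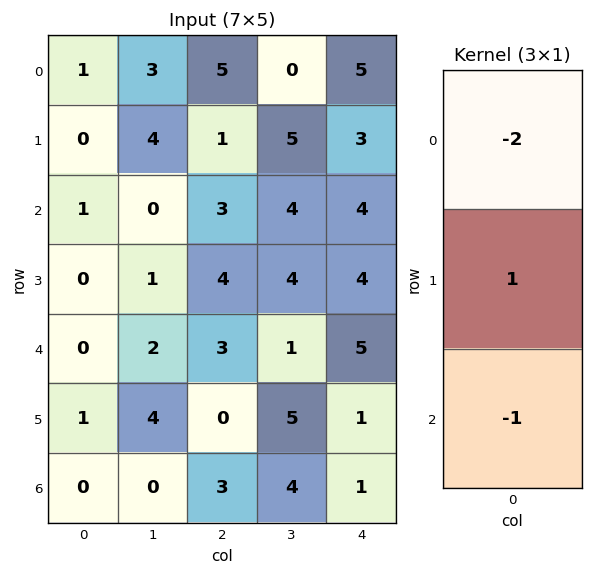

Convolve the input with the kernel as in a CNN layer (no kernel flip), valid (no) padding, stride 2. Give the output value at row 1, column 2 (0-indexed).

The receptive field on the input at this output position is [4 / 4 / 5]. Elementwise product with the kernel and sum: 4·-2 + 4·1 + 5·-1.

-9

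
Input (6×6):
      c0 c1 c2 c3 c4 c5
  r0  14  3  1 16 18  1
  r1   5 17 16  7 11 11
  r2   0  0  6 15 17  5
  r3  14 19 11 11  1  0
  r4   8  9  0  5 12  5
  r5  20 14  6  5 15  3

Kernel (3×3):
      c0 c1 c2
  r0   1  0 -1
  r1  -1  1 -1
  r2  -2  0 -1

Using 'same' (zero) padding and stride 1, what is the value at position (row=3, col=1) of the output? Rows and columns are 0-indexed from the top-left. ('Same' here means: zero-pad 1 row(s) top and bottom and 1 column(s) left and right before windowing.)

-28

The receptive field on the zero-padded input at this output position is [0 0 6 / 14 19 11 / 8 9 0]. Elementwise product with the kernel and sum: 0·1 + 6·-1 + 14·-1 + 19·1 + 11·-1 + 8·-2 + 0·-1.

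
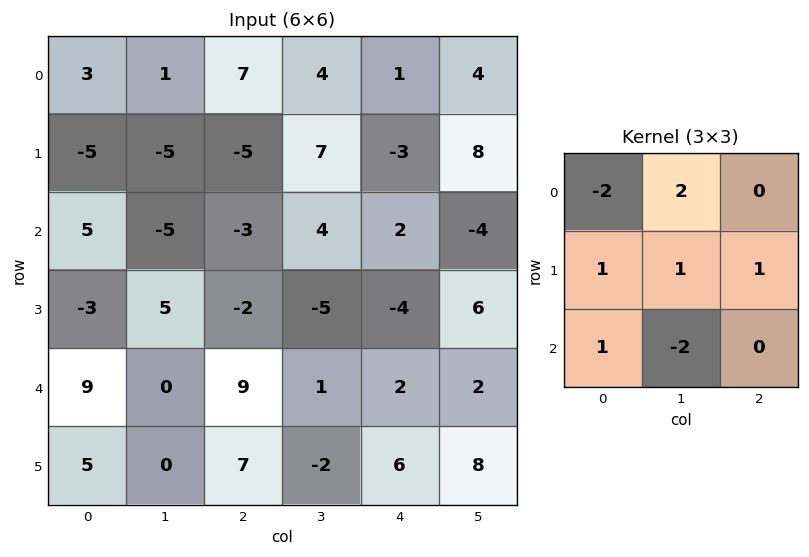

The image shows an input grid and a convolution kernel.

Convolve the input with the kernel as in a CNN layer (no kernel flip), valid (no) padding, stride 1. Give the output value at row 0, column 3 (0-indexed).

6

The receptive field on the input at this output position is [4 1 4 / 7 -3 8 / 4 2 -4]. Elementwise product with the kernel and sum: 4·-2 + 1·2 + 7·1 + -3·1 + 8·1 + 4·1 + 2·-2.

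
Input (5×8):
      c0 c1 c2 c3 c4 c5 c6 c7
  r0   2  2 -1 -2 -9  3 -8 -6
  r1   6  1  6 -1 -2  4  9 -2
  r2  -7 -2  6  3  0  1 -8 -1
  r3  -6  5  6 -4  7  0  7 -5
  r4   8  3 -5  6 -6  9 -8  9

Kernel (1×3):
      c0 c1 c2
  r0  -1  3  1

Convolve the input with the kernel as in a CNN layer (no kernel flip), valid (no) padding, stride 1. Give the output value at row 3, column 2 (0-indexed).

-11

The receptive field on the input at this output position is [6 -4 7]. Elementwise product with the kernel and sum: 6·-1 + -4·3 + 7·1.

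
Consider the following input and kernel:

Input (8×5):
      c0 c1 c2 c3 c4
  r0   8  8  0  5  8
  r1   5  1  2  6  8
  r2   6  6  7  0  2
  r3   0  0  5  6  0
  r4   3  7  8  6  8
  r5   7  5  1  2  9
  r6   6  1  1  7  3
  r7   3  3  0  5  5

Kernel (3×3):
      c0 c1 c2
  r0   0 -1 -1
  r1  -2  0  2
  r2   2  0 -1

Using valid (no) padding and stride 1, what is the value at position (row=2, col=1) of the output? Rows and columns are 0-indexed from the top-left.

The receptive field on the input at this output position is [6 7 0 / 0 5 6 / 7 8 6]. Elementwise product with the kernel and sum: 7·-1 + 0·-1 + 0·-2 + 6·2 + 7·2 + 6·-1.

13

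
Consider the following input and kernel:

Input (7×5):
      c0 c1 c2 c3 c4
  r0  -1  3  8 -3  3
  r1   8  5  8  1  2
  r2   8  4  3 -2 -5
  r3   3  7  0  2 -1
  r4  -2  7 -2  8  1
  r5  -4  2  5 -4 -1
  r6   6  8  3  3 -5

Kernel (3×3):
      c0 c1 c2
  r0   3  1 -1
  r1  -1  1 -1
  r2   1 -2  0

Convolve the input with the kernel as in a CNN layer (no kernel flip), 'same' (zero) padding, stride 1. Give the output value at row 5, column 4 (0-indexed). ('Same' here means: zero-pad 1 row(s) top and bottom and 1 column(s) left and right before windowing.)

41

The receptive field on the zero-padded input at this output position is [8 1 0 / -4 -1 0 / 3 -5 0]. Elementwise product with the kernel and sum: 8·3 + 1·1 + 0·-1 + -4·-1 + -1·1 + 0·-1 + 3·1 + -5·-2.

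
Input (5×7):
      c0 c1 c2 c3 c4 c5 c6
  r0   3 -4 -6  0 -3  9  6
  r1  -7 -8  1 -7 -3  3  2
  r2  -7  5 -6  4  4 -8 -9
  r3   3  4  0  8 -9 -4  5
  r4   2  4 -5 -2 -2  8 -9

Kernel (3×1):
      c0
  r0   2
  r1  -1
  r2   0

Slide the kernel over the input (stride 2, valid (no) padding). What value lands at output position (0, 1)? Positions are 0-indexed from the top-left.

-13

The receptive field on the input at this output position is [-6 / 1 / -6]. Elementwise product with the kernel and sum: -6·2 + 1·-1.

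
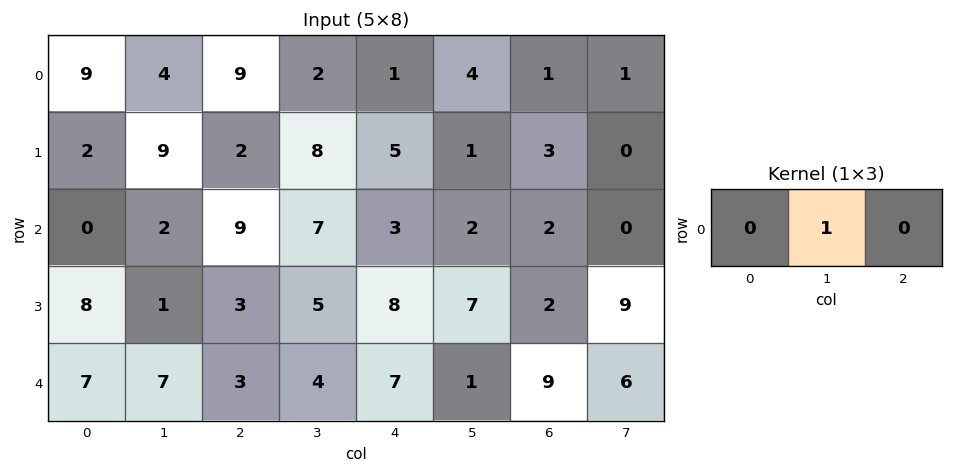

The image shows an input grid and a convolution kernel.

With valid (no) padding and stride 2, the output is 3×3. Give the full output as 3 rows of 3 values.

Output[0,0]: The receptive field on the input at this output position is [9 4 9]. Elementwise product with the kernel and sum: 4·1.
Output[0,1]: The receptive field on the input at this output position is [9 2 1]. Elementwise product with the kernel and sum: 2·1.

4 2 4
2 7 2
7 4 1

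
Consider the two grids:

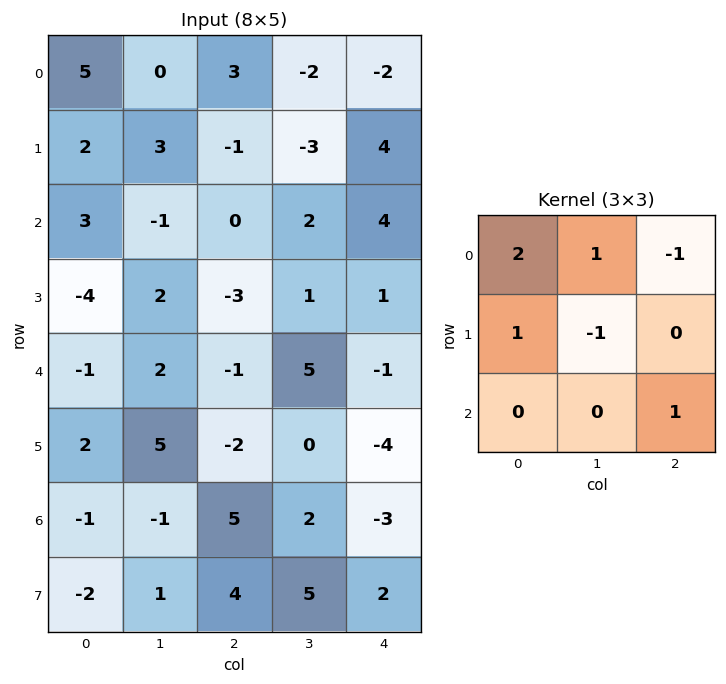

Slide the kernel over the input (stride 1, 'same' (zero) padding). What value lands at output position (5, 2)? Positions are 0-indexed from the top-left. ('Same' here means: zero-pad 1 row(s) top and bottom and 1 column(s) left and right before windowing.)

The receptive field on the zero-padded input at this output position is [2 -1 5 / 5 -2 0 / -1 5 2]. Elementwise product with the kernel and sum: 2·2 + -1·1 + 5·-1 + 5·1 + -2·-1 + 2·1.

7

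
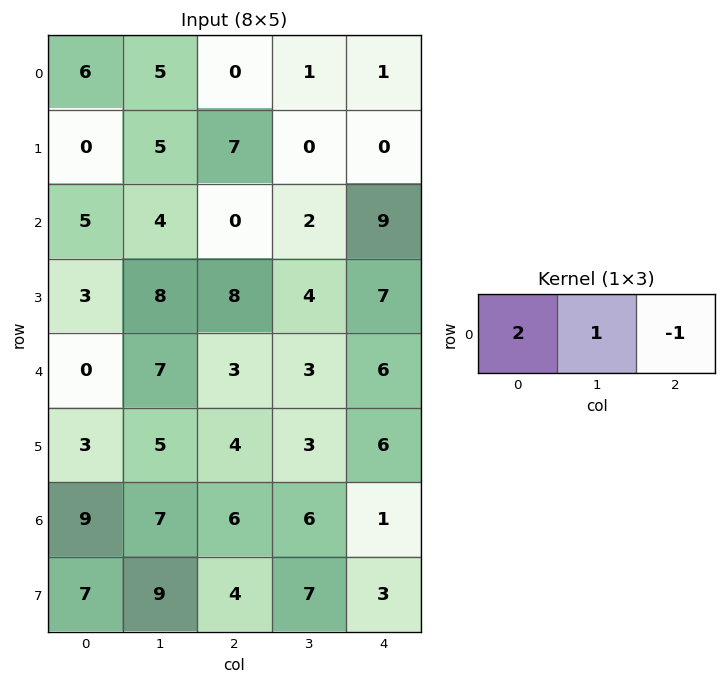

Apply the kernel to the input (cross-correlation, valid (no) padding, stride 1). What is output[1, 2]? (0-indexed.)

14

The receptive field on the input at this output position is [7 0 0]. Elementwise product with the kernel and sum: 7·2 + 0·1 + 0·-1.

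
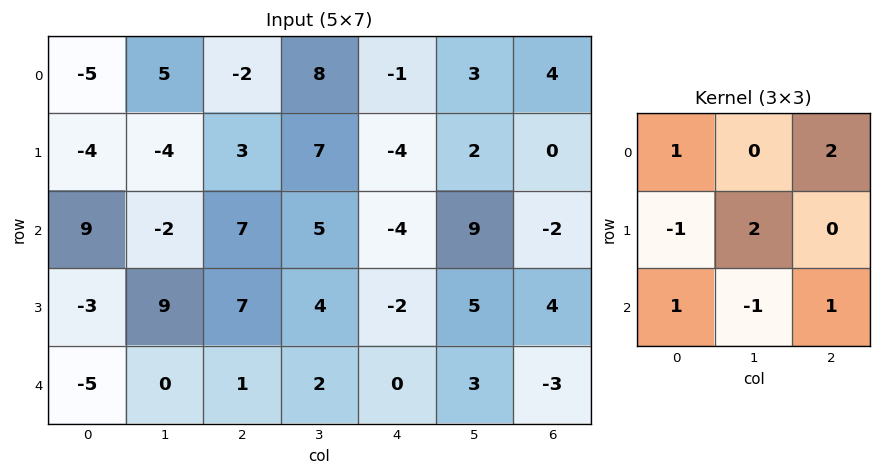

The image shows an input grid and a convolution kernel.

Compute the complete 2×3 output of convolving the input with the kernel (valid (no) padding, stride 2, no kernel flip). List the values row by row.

5 5 0
40 -1 -2

Output[0,0]: The receptive field on the input at this output position is [-5 5 -2 / -4 -4 3 / 9 -2 7]. Elementwise product with the kernel and sum: -5·1 + -2·2 + -4·-1 + -4·2 + 9·1 + -2·-1 + 7·1.
Output[0,1]: The receptive field on the input at this output position is [-2 8 -1 / 3 7 -4 / 7 5 -4]. Elementwise product with the kernel and sum: -2·1 + -1·2 + 3·-1 + 7·2 + 7·1 + 5·-1 + -4·1.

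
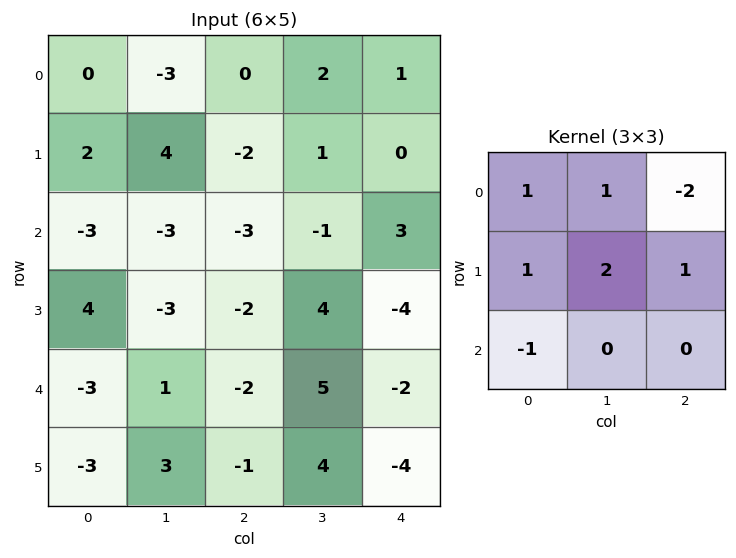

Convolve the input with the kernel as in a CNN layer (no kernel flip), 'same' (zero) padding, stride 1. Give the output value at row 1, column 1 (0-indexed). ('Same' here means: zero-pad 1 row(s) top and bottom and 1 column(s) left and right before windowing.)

8

The receptive field on the zero-padded input at this output position is [0 -3 0 / 2 4 -2 / -3 -3 -3]. Elementwise product with the kernel and sum: 0·1 + -3·1 + 0·-2 + 2·1 + 4·2 + -2·1 + -3·-1.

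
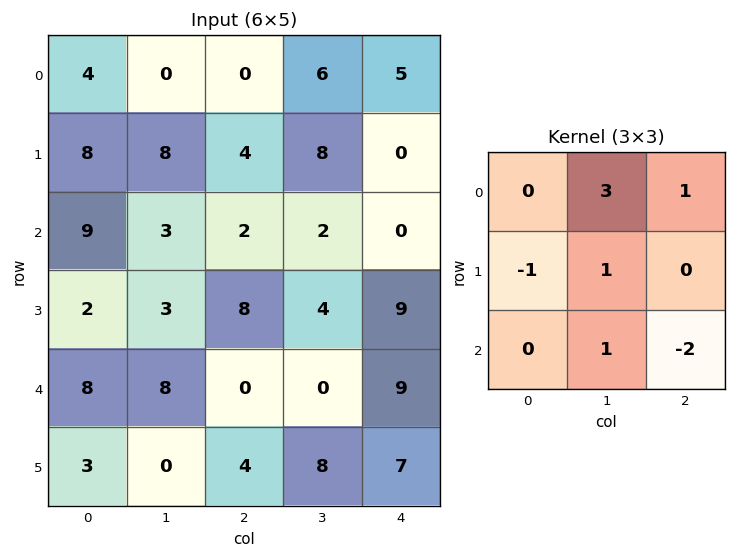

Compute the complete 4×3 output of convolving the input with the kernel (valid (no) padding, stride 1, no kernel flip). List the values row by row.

Output[0,0]: The receptive field on the input at this output position is [4 0 0 / 8 8 4 / 9 3 2]. Elementwise product with the kernel and sum: 0·3 + 0·1 + 8·-1 + 8·1 + 3·1 + 2·-2.
Output[0,1]: The receptive field on the input at this output position is [0 0 6 / 8 4 8 / 3 2 2]. Elementwise product with the kernel and sum: 0·3 + 6·1 + 8·-1 + 4·1 + 2·1 + 2·-2.

-1 0 29
9 19 10
20 13 -16
9 8 15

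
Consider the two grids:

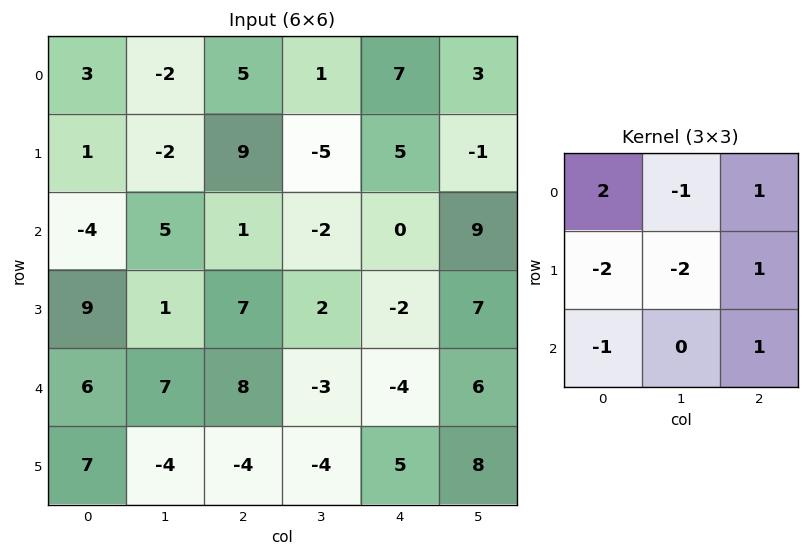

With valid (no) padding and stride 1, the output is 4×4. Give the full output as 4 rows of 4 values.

Output[0,0]: The receptive field on the input at this output position is [3 -2 5 / 1 -2 9 / -4 5 1]. Elementwise product with the kernel and sum: 3·2 + -2·-1 + 5·1 + 1·-2 + -2·-2 + 9·1 + -4·-1 + 1·1.

29 -34 12 8
10 -31 21 2
-23 -17 -28 21
-5 -36 5 45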